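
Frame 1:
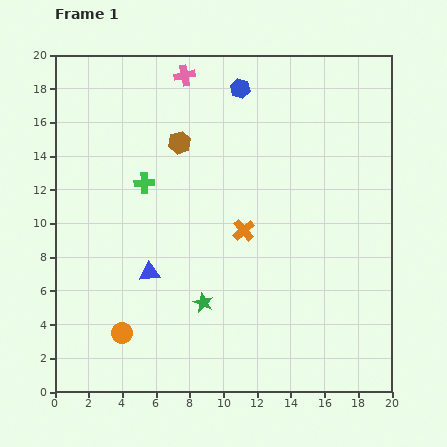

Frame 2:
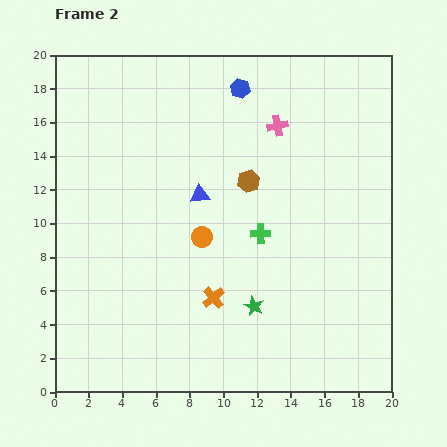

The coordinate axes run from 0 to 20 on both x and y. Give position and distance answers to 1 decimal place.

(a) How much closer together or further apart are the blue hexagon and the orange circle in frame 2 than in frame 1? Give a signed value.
-7.0

Distance in frame 1: 16.1. Distance in frame 2: 9.1.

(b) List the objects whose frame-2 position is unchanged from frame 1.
the blue hexagon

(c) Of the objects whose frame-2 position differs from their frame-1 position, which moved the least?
the green star

(moved 3.0)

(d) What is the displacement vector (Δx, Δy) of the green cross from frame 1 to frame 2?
(6.9, -3.0)

The green cross was at (5.3, 12.4) in frame 1 and (12.2, 9.4) in frame 2.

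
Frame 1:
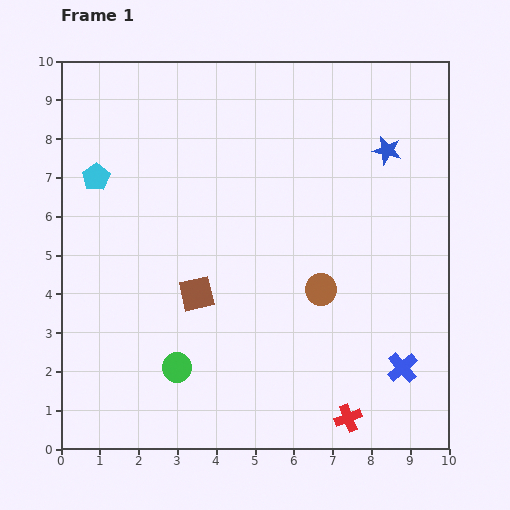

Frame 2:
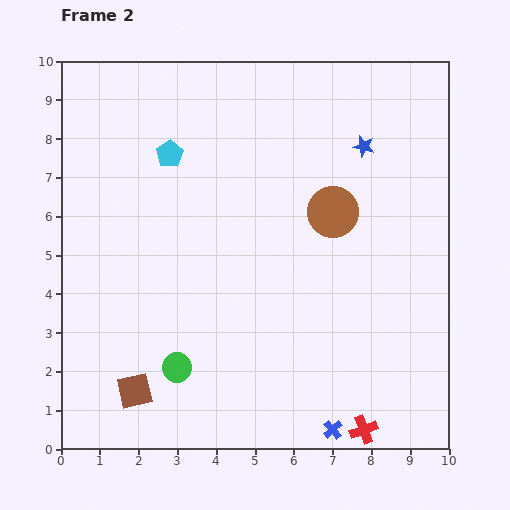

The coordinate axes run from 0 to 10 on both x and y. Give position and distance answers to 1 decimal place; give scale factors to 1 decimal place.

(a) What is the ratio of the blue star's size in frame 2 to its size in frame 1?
0.8×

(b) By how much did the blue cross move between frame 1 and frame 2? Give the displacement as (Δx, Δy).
(-1.8, -1.6)

The blue cross was at (8.8, 2.1) in frame 1 and (7.0, 0.5) in frame 2.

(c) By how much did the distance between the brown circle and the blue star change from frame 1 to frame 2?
-2.1

Distance in frame 1: 4.0. Distance in frame 2: 1.9.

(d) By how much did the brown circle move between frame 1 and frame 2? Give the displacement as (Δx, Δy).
(0.3, 2.0)

The brown circle was at (6.7, 4.1) in frame 1 and (7.0, 6.1) in frame 2.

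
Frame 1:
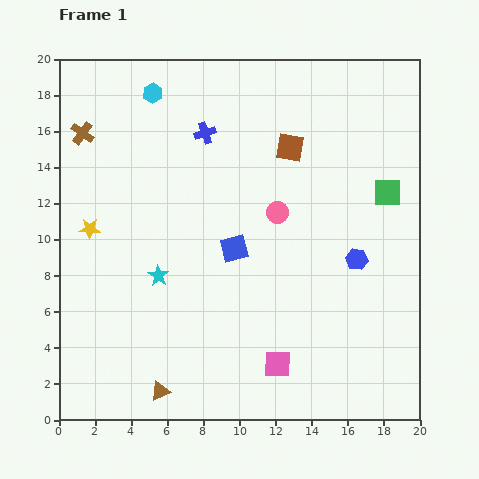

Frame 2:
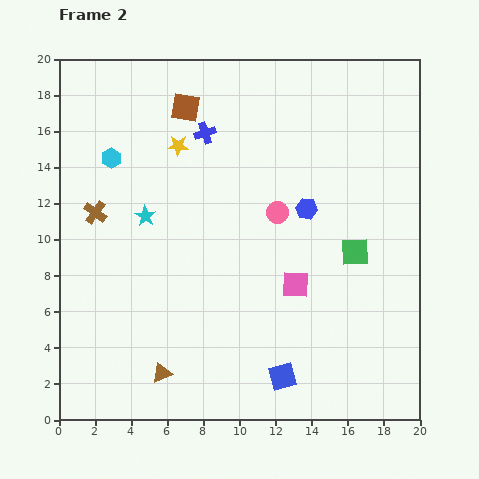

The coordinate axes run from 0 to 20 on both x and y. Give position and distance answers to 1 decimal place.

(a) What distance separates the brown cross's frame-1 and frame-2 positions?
4.5

The brown cross moved from (1.3, 15.9) to (2.0, 11.5), a distance of √(0.7² + 4.4²) ≈ 4.5.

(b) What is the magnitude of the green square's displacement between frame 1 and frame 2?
3.8

The green square moved from (18.2, 12.6) to (16.4, 9.3), a distance of √(1.8² + 3.3²) ≈ 3.8.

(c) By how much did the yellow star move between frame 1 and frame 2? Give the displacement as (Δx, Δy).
(4.9, 4.6)

The yellow star was at (1.7, 10.6) in frame 1 and (6.6, 15.2) in frame 2.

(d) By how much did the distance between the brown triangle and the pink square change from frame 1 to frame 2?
+2.2

Distance in frame 1: 6.7. Distance in frame 2: 8.9.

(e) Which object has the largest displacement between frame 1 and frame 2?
the blue square

(moved 7.6; next 6.7)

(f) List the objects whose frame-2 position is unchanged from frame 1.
the blue cross, the pink circle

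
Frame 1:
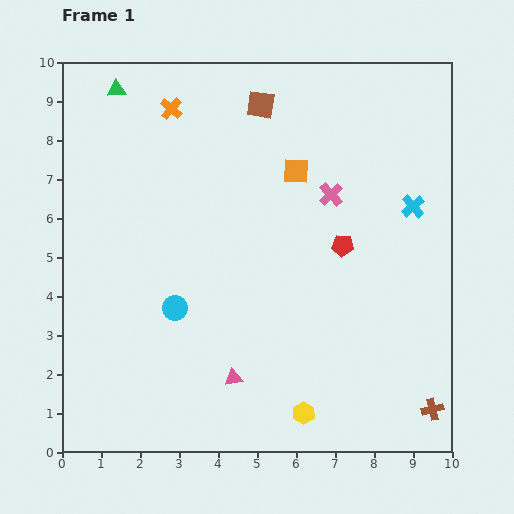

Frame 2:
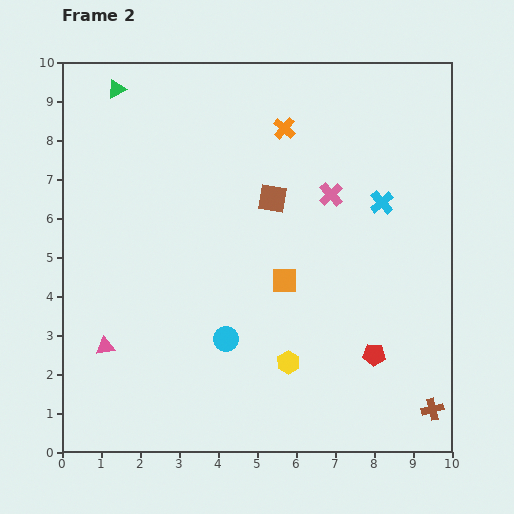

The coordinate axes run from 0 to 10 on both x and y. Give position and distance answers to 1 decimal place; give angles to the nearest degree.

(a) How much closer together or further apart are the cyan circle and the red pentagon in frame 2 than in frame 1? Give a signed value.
-0.8

Distance in frame 1: 4.6. Distance in frame 2: 3.8.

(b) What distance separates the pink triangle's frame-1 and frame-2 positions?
3.4

The pink triangle moved from (4.4, 1.9) to (1.1, 2.7), a distance of √(3.3² + 0.8²) ≈ 3.4.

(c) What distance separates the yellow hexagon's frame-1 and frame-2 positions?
1.4

The yellow hexagon moved from (6.2, 1.0) to (5.8, 2.3), a distance of √(0.4² + 1.3²) ≈ 1.4.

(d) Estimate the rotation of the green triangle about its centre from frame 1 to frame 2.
22° counter-clockwise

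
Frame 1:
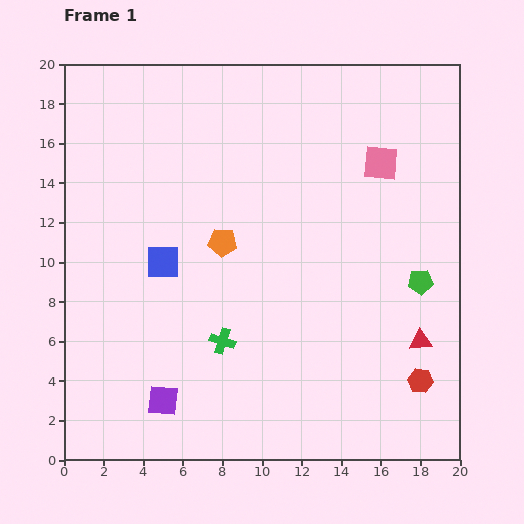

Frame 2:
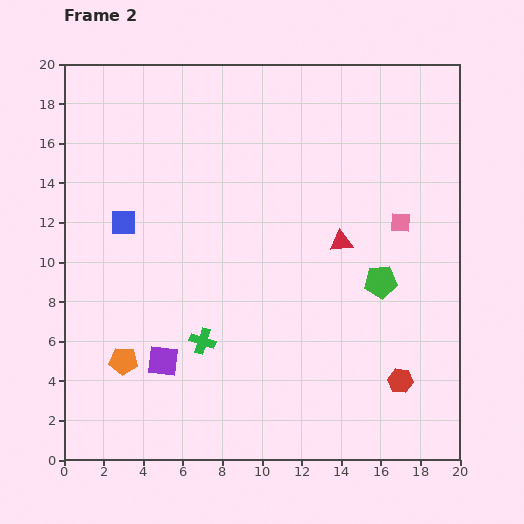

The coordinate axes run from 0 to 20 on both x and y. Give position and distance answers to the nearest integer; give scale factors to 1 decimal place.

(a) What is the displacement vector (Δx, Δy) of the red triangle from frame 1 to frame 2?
(-4, 5)

The red triangle was at (18, 6) in frame 1 and (14, 11) in frame 2.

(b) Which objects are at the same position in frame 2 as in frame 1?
none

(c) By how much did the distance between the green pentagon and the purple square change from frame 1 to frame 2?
-2

Distance in frame 1: 14. Distance in frame 2: 12.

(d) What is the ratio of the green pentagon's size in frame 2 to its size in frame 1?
1.3×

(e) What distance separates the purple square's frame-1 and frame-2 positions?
2

The purple square moved from (5, 3) to (5, 5), a distance of √(0² + 2²) ≈ 2.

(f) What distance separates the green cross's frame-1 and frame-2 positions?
1

The green cross moved from (8, 6) to (7, 6), a distance of √(1² + 0²) ≈ 1.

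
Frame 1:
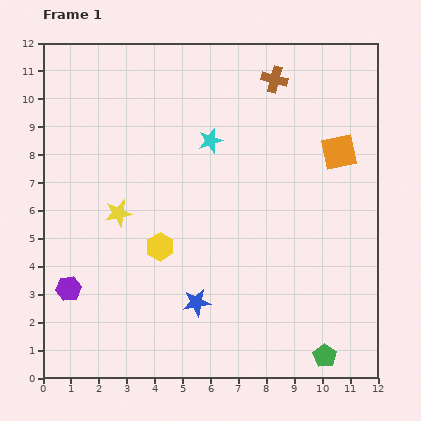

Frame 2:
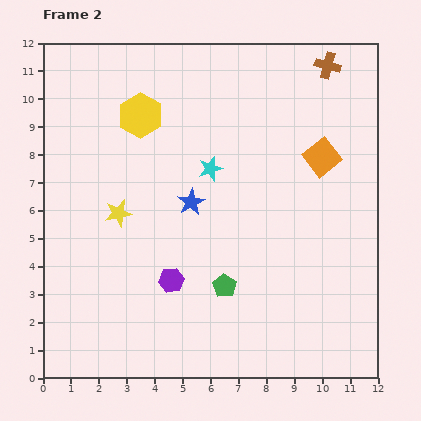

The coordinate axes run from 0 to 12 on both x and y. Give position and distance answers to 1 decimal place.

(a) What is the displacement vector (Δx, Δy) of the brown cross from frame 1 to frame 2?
(1.9, 0.5)

The brown cross was at (8.3, 10.7) in frame 1 and (10.2, 11.2) in frame 2.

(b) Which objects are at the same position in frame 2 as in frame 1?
the yellow star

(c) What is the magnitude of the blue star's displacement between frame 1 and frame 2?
3.6

The blue star moved from (5.5, 2.7) to (5.3, 6.3), a distance of √(0.2² + 3.6²) ≈ 3.6.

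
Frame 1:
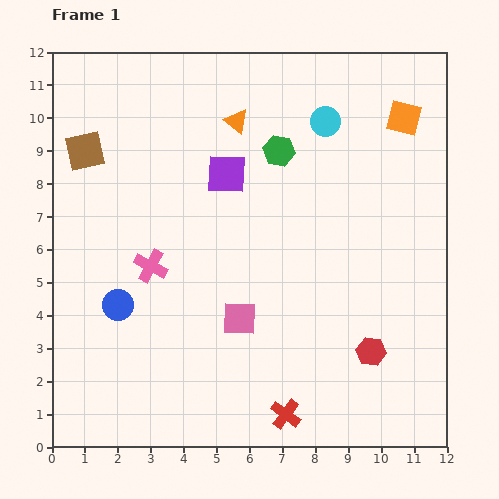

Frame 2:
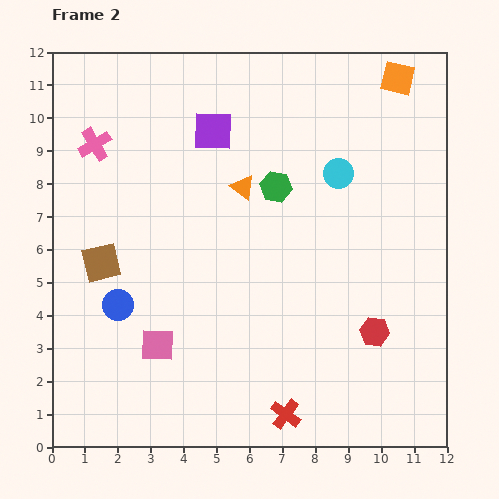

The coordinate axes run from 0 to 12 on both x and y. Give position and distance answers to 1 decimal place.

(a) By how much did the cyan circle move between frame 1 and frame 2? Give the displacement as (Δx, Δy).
(0.4, -1.6)

The cyan circle was at (8.3, 9.9) in frame 1 and (8.7, 8.3) in frame 2.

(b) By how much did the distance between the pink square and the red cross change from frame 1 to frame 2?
+1.2

Distance in frame 1: 3.2. Distance in frame 2: 4.4.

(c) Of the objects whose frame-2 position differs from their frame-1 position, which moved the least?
the red hexagon

(moved 0.6)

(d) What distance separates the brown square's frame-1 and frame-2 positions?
3.4

The brown square moved from (1.0, 9.0) to (1.5, 5.6), a distance of √(0.5² + 3.4²) ≈ 3.4.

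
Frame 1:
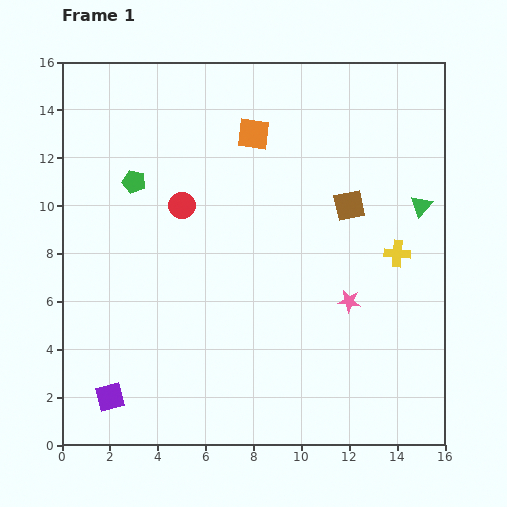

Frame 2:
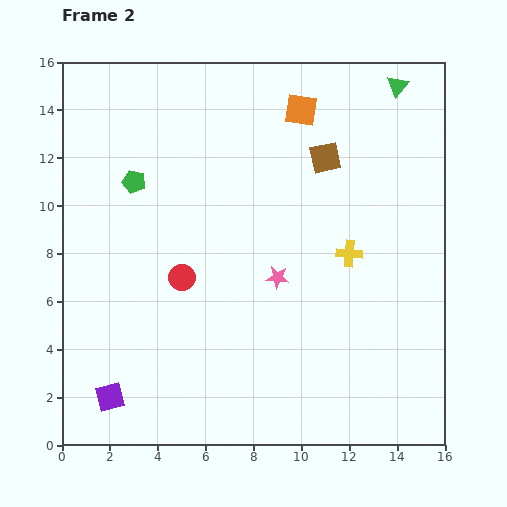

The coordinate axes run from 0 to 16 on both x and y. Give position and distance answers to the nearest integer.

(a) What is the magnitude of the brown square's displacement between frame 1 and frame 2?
2

The brown square moved from (12, 10) to (11, 12), a distance of √(1² + 2²) ≈ 2.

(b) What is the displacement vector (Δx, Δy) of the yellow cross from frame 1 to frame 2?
(-2, 0)

The yellow cross was at (14, 8) in frame 1 and (12, 8) in frame 2.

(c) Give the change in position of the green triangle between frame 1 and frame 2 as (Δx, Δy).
(-1, 5)

The green triangle was at (15, 10) in frame 1 and (14, 15) in frame 2.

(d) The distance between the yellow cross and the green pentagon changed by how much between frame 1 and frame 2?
-2

Distance in frame 1: 11. Distance in frame 2: 9.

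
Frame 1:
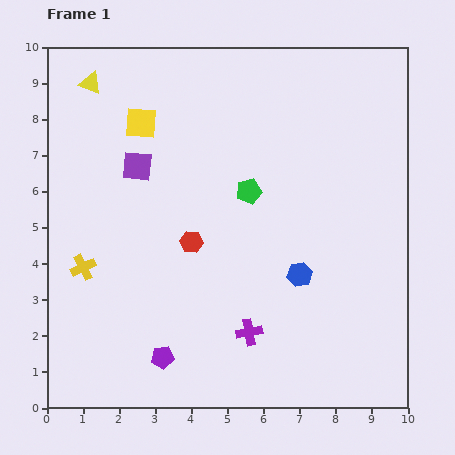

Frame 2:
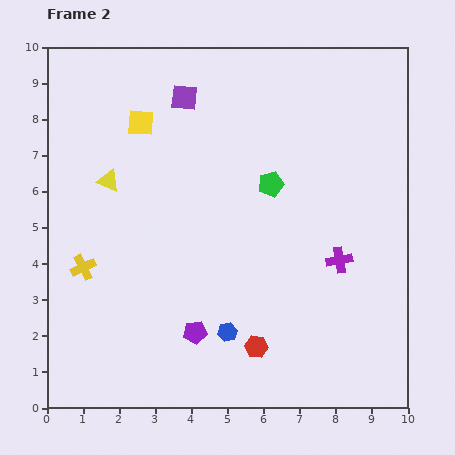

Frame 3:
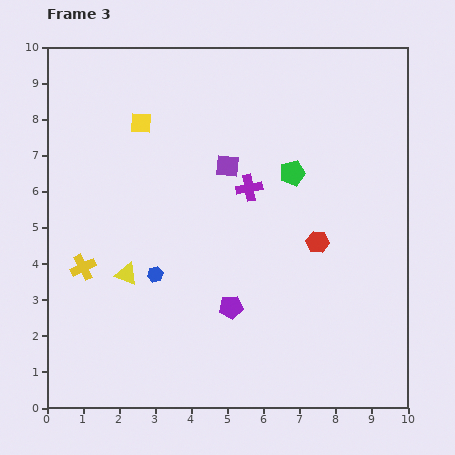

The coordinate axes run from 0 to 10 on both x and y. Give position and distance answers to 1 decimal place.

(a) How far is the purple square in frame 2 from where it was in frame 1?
2.3

The purple square moved from (2.5, 6.7) to (3.8, 8.6), a distance of √(1.3² + 1.9²) ≈ 2.3.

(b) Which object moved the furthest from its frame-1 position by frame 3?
the yellow triangle

(moved 5.4; next 4.0)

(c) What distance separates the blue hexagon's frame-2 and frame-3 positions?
2.6

The blue hexagon moved from (5.0, 2.1) to (3.0, 3.7), a distance of √(2.0² + 1.6²) ≈ 2.6.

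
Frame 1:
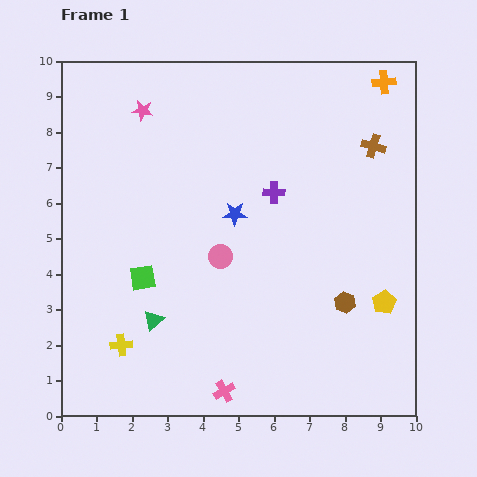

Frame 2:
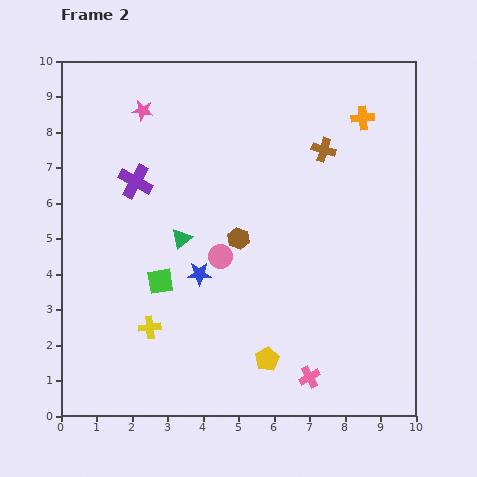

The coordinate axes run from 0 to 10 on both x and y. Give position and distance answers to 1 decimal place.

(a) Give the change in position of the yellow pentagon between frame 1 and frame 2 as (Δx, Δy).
(-3.3, -1.6)

The yellow pentagon was at (9.1, 3.2) in frame 1 and (5.8, 1.6) in frame 2.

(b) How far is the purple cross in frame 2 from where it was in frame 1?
3.9

The purple cross moved from (6.0, 6.3) to (2.1, 6.6), a distance of √(3.9² + 0.3²) ≈ 3.9.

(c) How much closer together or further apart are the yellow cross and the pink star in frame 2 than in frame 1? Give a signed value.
-0.5

Distance in frame 1: 6.6. Distance in frame 2: 6.1.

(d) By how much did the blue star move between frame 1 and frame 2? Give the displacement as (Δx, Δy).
(-1.0, -1.7)

The blue star was at (4.9, 5.7) in frame 1 and (3.9, 4.0) in frame 2.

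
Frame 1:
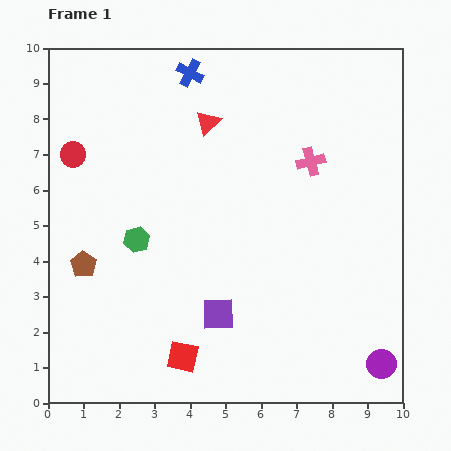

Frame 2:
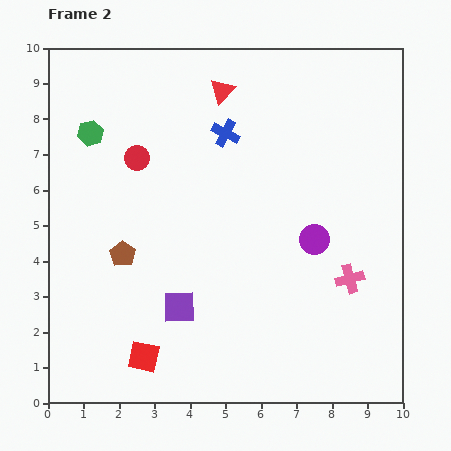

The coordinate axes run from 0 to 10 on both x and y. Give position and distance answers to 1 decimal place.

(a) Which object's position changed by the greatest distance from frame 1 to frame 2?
the purple circle

(moved 4.0; next 3.5)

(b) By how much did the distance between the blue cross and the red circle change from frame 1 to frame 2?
-1.4

Distance in frame 1: 4.0. Distance in frame 2: 2.6.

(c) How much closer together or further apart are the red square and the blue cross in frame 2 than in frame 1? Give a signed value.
-1.3

Distance in frame 1: 8.0. Distance in frame 2: 6.7.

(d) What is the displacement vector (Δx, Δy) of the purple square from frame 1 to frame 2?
(-1.1, 0.2)

The purple square was at (4.8, 2.5) in frame 1 and (3.7, 2.7) in frame 2.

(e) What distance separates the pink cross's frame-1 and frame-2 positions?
3.5

The pink cross moved from (7.4, 6.8) to (8.5, 3.5), a distance of √(1.1² + 3.3²) ≈ 3.5.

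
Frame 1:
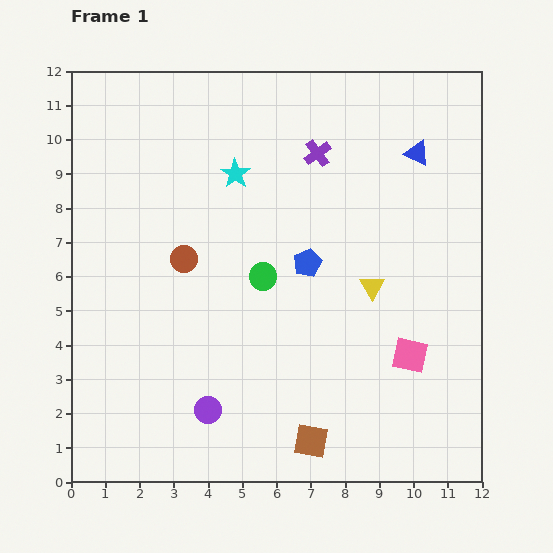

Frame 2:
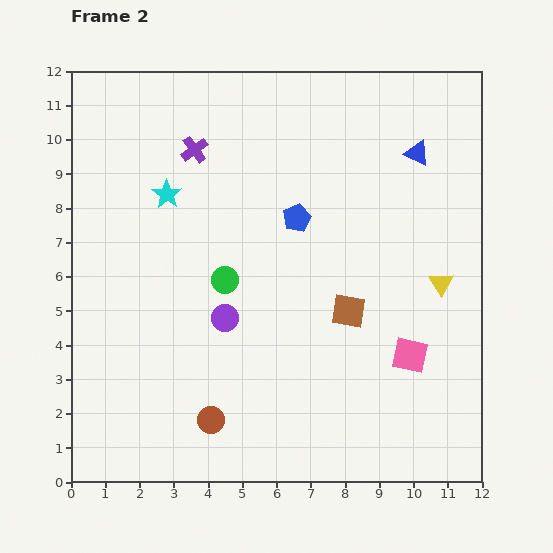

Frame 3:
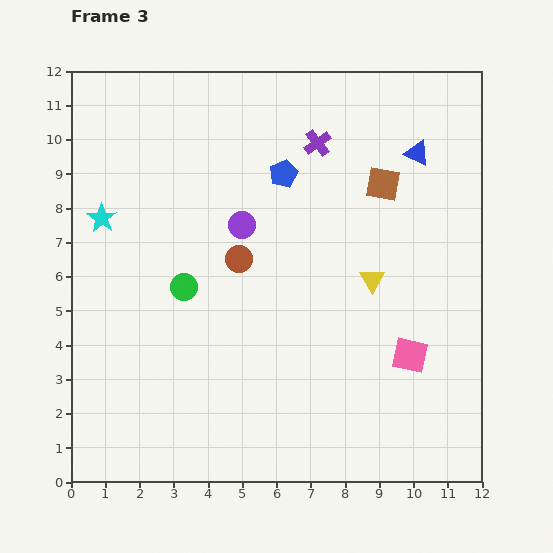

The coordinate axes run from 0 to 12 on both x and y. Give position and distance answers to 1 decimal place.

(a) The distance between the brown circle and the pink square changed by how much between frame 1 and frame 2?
-1.1

Distance in frame 1: 7.2. Distance in frame 2: 6.1.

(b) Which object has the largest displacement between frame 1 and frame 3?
the brown square

(moved 7.8; next 5.5)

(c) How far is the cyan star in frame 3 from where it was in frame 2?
2.0

The cyan star moved from (2.8, 8.4) to (0.9, 7.7), a distance of √(1.9² + 0.7²) ≈ 2.0.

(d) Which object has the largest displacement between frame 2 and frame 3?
the brown circle

(moved 4.8; next 3.8)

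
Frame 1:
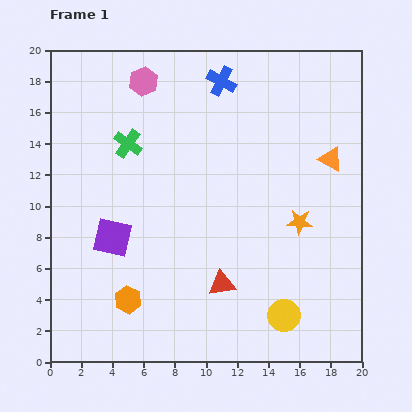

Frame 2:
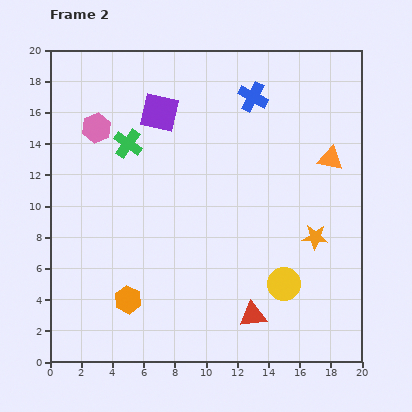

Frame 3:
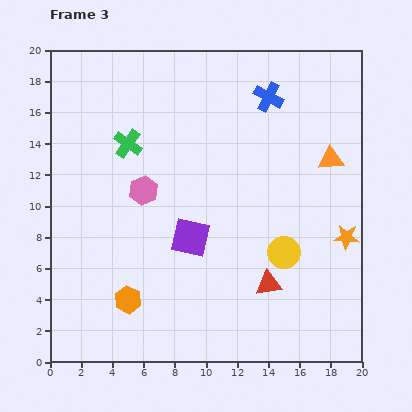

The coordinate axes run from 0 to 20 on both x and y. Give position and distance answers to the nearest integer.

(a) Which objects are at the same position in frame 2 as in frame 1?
the orange hexagon, the green cross, the orange triangle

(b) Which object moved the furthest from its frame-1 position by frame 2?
the purple square

(moved 9; next 4)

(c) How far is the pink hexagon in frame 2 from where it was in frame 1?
4

The pink hexagon moved from (6, 18) to (3, 15), a distance of √(3² + 3²) ≈ 4.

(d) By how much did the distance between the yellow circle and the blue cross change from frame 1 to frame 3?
-6

Distance in frame 1: 16. Distance in frame 3: 10.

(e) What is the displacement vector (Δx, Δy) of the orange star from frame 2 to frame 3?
(2, 0)

The orange star was at (17, 8) in frame 2 and (19, 8) in frame 3.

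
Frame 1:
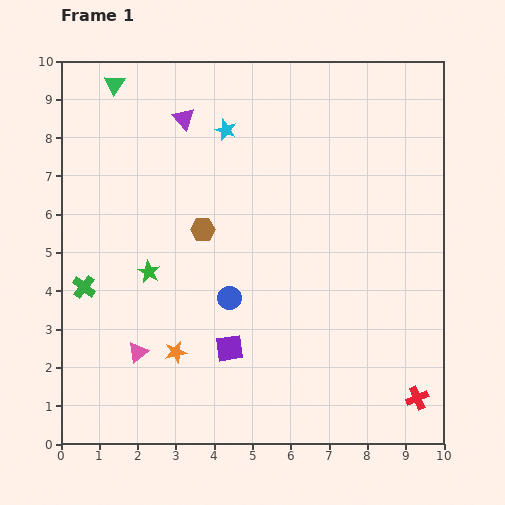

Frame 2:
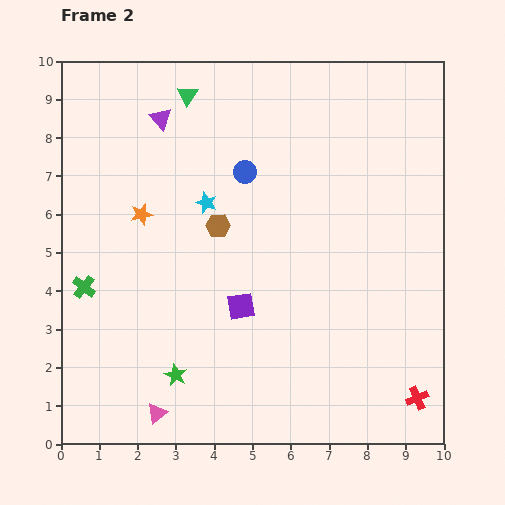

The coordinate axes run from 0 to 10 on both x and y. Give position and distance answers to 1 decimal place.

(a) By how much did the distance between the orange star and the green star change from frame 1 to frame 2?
+2.1

Distance in frame 1: 2.2. Distance in frame 2: 4.3.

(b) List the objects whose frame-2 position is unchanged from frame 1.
the green cross, the red cross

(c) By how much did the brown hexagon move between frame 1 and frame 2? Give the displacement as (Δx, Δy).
(0.4, 0.1)

The brown hexagon was at (3.7, 5.6) in frame 1 and (4.1, 5.7) in frame 2.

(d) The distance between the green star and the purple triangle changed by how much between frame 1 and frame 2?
+2.6

Distance in frame 1: 4.1. Distance in frame 2: 6.7.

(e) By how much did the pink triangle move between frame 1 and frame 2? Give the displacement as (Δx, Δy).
(0.5, -1.6)

The pink triangle was at (2.0, 2.4) in frame 1 and (2.5, 0.8) in frame 2.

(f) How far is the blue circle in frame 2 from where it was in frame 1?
3.3

The blue circle moved from (4.4, 3.8) to (4.8, 7.1), a distance of √(0.4² + 3.3²) ≈ 3.3.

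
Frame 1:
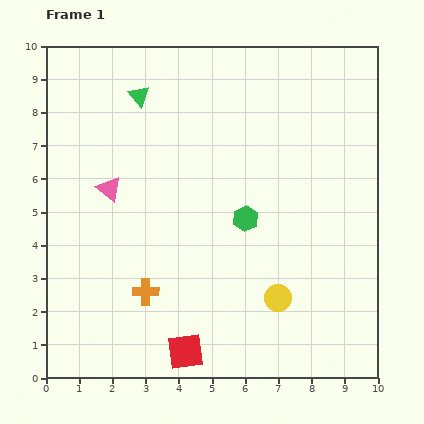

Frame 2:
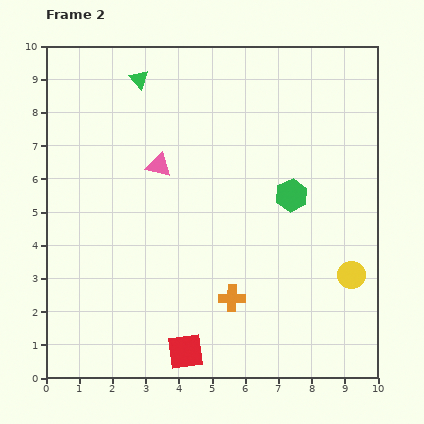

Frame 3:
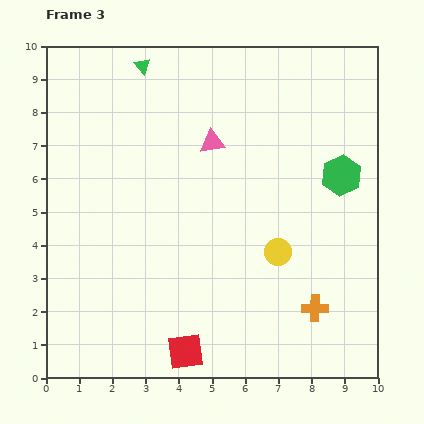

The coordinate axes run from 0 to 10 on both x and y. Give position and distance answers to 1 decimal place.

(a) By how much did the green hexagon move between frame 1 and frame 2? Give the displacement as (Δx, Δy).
(1.4, 0.7)

The green hexagon was at (6.0, 4.8) in frame 1 and (7.4, 5.5) in frame 2.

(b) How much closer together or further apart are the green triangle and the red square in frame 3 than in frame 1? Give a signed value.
+0.9

Distance in frame 1: 7.8. Distance in frame 3: 8.7.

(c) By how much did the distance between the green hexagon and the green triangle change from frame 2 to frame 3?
+1.0

Distance in frame 2: 5.8. Distance in frame 3: 6.8.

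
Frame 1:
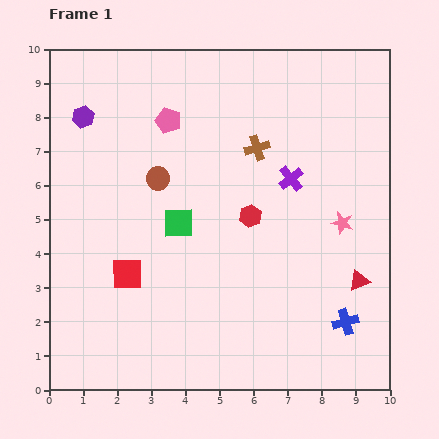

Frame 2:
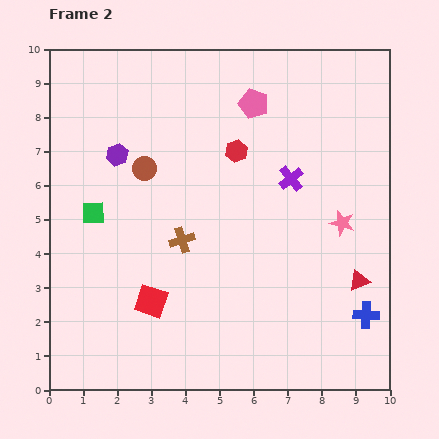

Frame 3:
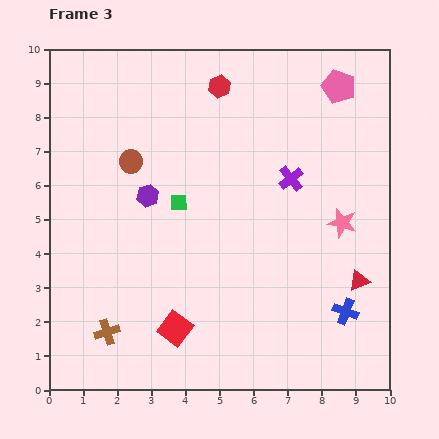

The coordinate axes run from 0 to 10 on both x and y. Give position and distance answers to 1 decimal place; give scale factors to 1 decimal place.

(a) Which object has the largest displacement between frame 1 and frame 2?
the brown cross

(moved 3.5; next 2.5)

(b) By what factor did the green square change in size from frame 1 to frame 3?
0.6×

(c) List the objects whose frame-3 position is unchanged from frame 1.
the pink star, the red triangle, the purple cross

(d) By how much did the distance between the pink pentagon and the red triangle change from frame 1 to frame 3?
-1.6

Distance in frame 1: 7.3. Distance in frame 3: 5.7.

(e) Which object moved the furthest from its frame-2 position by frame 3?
the brown cross

(moved 3.5; next 2.5)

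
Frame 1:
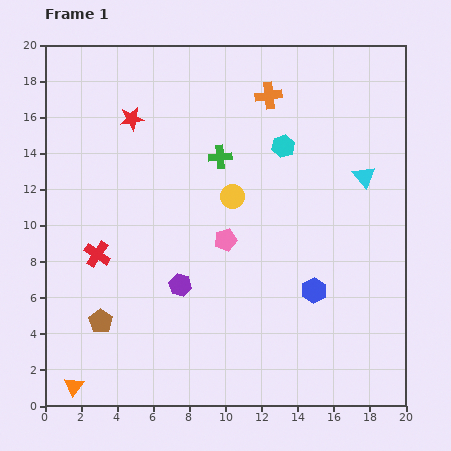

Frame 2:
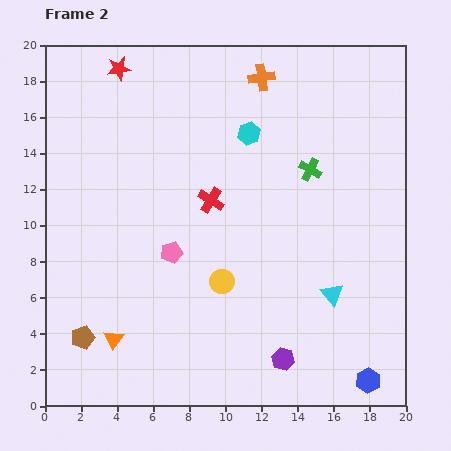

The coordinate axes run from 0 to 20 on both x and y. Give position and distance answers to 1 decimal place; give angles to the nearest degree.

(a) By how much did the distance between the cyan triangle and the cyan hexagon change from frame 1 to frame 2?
+5.2

Distance in frame 1: 4.8. Distance in frame 2: 10.0.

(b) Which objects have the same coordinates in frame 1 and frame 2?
none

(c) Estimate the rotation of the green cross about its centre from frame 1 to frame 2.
35° clockwise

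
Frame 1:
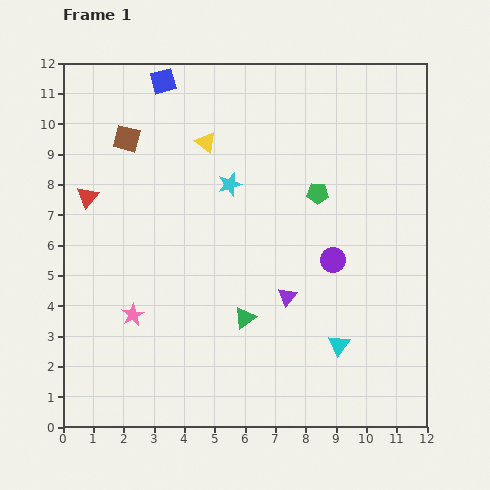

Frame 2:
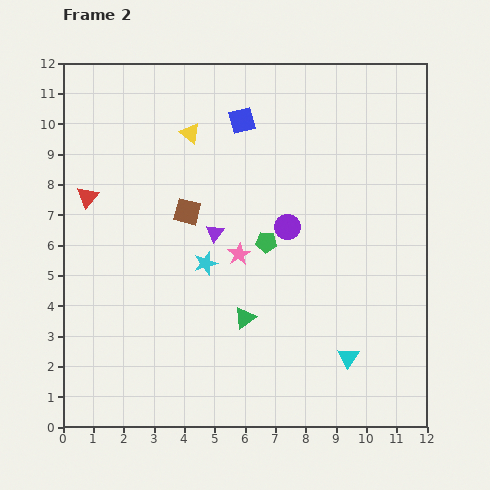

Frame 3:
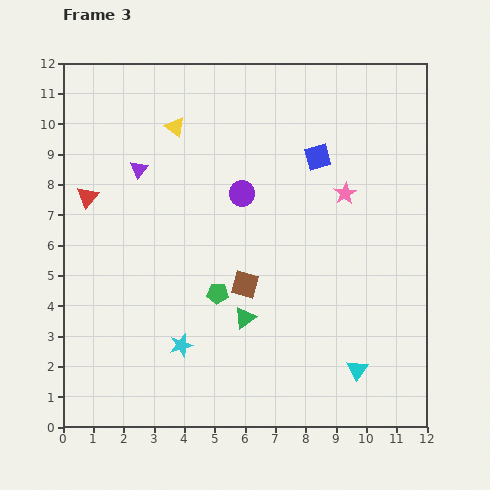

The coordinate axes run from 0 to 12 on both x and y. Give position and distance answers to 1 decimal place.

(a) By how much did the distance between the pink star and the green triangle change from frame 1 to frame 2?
-1.6

Distance in frame 1: 3.7. Distance in frame 2: 2.1.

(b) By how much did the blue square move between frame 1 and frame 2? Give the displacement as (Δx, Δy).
(2.6, -1.3)

The blue square was at (3.3, 11.4) in frame 1 and (5.9, 10.1) in frame 2.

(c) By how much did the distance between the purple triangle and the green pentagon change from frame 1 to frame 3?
+1.4

Distance in frame 1: 3.5. Distance in frame 3: 4.9.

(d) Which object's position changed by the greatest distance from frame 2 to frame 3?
the pink star

(moved 4.0; next 3.3)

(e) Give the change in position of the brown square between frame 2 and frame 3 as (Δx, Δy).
(1.9, -2.4)

The brown square was at (4.1, 7.1) in frame 2 and (6.0, 4.7) in frame 3.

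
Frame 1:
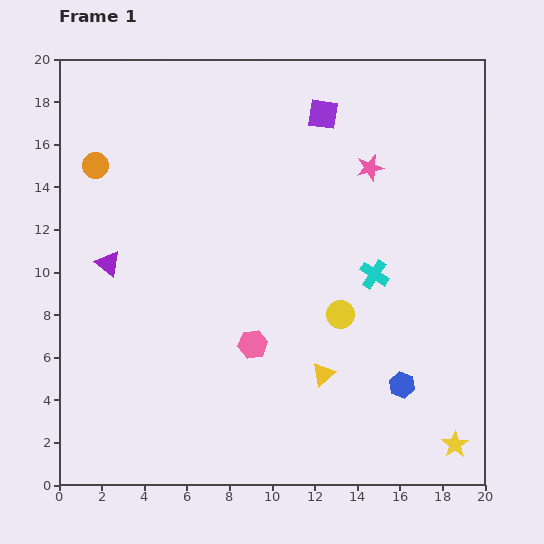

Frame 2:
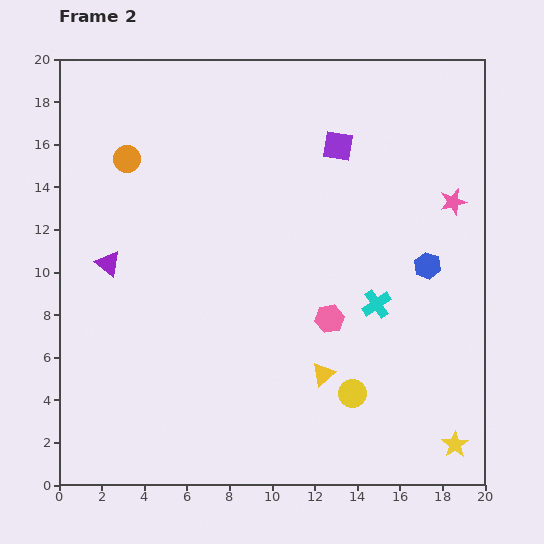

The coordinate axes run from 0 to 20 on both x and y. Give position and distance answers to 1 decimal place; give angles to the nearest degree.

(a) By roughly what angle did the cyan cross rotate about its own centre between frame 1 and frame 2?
22° clockwise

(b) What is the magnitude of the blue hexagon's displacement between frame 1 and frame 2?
5.7

The blue hexagon moved from (16.1, 4.7) to (17.3, 10.3), a distance of √(1.2² + 5.6²) ≈ 5.7.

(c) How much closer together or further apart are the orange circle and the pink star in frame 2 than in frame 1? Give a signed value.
+2.5

Distance in frame 1: 12.9. Distance in frame 2: 15.4.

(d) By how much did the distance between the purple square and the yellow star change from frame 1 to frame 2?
-1.7

Distance in frame 1: 16.7. Distance in frame 2: 15.0.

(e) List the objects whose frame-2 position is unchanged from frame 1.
the yellow star, the purple triangle, the yellow triangle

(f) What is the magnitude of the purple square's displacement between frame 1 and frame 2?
1.7

The purple square moved from (12.4, 17.4) to (13.1, 15.9), a distance of √(0.7² + 1.5²) ≈ 1.7.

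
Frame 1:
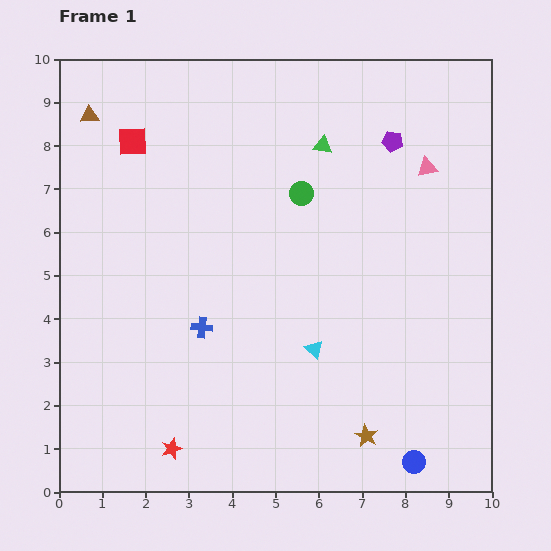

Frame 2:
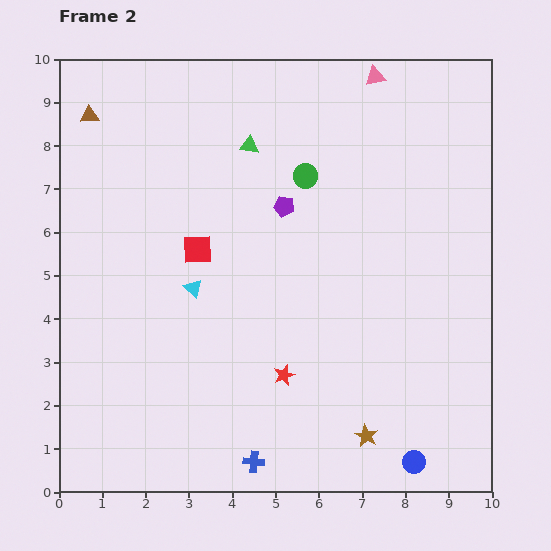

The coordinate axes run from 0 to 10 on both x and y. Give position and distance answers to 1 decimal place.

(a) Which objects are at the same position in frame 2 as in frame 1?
the brown star, the blue circle, the brown triangle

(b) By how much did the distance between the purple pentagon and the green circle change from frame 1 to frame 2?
-1.5

Distance in frame 1: 2.4. Distance in frame 2: 0.9.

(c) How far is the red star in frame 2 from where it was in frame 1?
3.1

The red star moved from (2.6, 1.0) to (5.2, 2.7), a distance of √(2.6² + 1.7²) ≈ 3.1.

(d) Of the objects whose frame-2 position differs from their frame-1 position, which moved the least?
the green circle

(moved 0.4)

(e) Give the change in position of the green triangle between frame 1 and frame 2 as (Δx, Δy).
(-1.7, 0.0)

The green triangle was at (6.1, 8.0) in frame 1 and (4.4, 8.0) in frame 2.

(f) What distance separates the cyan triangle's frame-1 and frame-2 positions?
3.1

The cyan triangle moved from (5.9, 3.3) to (3.1, 4.7), a distance of √(2.8² + 1.4²) ≈ 3.1.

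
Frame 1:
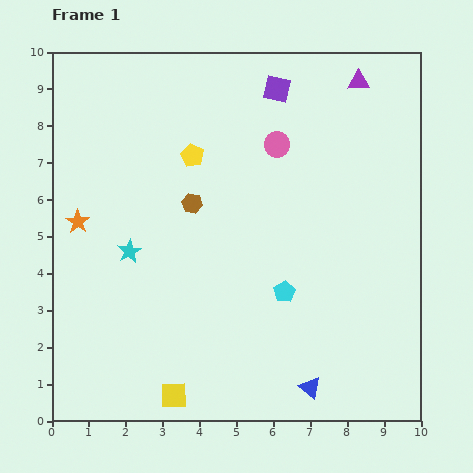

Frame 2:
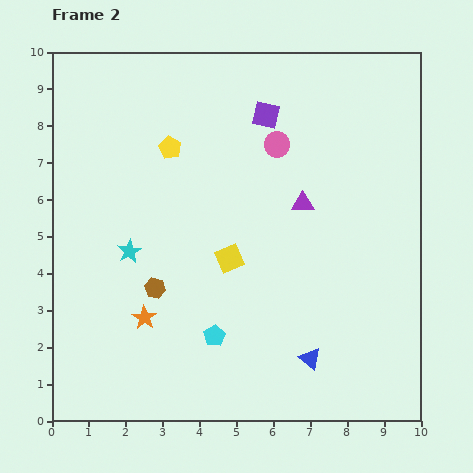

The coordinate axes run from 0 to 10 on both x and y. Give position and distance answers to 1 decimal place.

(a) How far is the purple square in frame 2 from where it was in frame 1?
0.8

The purple square moved from (6.1, 9.0) to (5.8, 8.3), a distance of √(0.3² + 0.7²) ≈ 0.8.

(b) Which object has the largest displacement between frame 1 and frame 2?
the yellow square

(moved 4.0; next 3.6)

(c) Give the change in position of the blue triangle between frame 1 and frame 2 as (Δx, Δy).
(0.0, 0.8)

The blue triangle was at (7.0, 0.9) in frame 1 and (7.0, 1.7) in frame 2.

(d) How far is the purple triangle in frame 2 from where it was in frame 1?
3.6

The purple triangle moved from (8.3, 9.2) to (6.8, 5.9), a distance of √(1.5² + 3.3²) ≈ 3.6.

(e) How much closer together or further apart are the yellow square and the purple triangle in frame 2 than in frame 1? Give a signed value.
-7.4

Distance in frame 1: 9.9. Distance in frame 2: 2.5.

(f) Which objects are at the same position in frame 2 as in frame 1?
the cyan star, the pink circle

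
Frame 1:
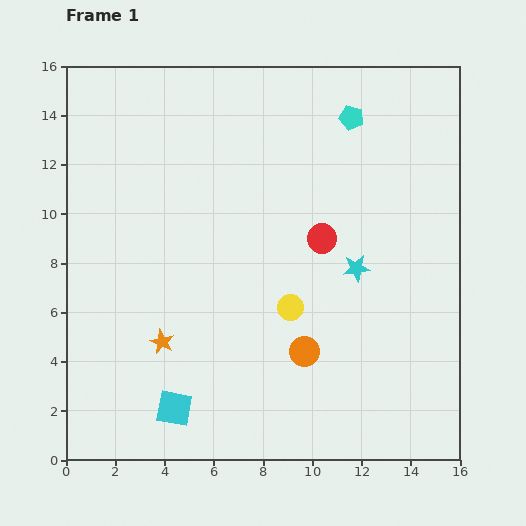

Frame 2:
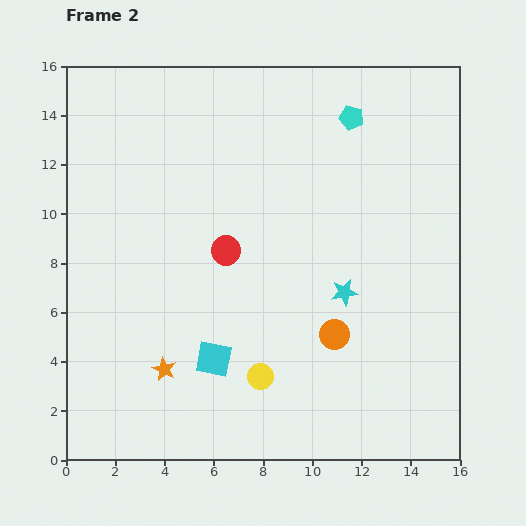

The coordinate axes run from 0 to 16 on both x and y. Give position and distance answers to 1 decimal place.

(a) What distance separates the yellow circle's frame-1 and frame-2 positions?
3.0

The yellow circle moved from (9.1, 6.2) to (7.9, 3.4), a distance of √(1.2² + 2.8²) ≈ 3.0.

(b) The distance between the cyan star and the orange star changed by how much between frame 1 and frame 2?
-0.6

Distance in frame 1: 8.5. Distance in frame 2: 7.9.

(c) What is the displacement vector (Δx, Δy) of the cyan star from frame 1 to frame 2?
(-0.5, -1.0)

The cyan star was at (11.8, 7.8) in frame 1 and (11.3, 6.8) in frame 2.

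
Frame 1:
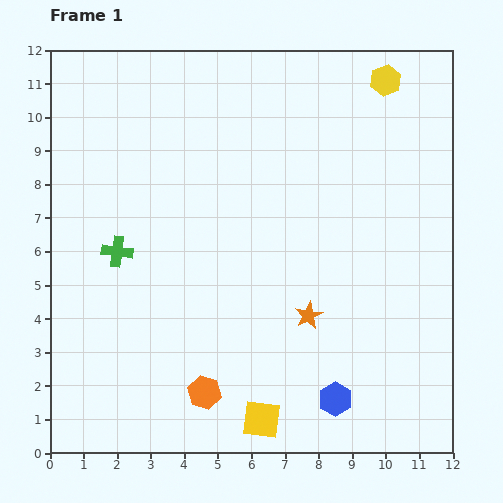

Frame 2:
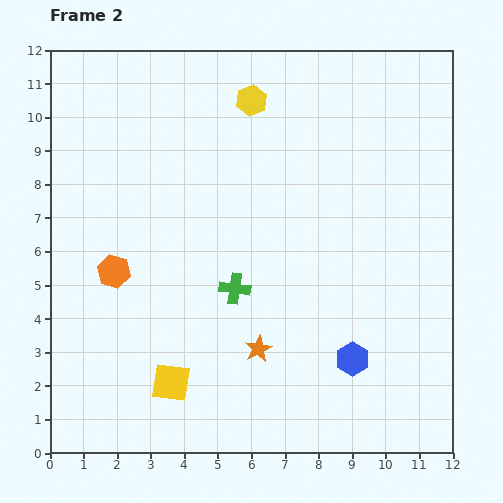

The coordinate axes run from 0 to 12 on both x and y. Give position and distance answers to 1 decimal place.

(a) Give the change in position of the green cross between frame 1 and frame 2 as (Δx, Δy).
(3.5, -1.1)

The green cross was at (2.0, 6.0) in frame 1 and (5.5, 4.9) in frame 2.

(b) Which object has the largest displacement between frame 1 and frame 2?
the orange hexagon

(moved 4.5; next 4.0)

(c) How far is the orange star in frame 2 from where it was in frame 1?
1.8

The orange star moved from (7.7, 4.1) to (6.2, 3.1), a distance of √(1.5² + 1.0²) ≈ 1.8.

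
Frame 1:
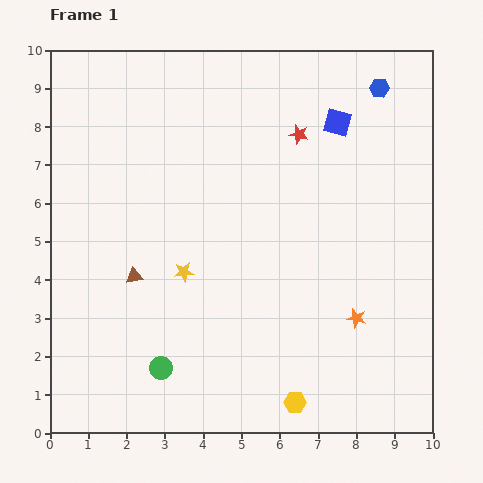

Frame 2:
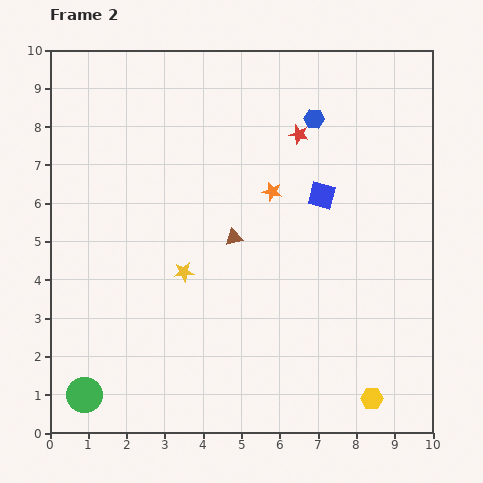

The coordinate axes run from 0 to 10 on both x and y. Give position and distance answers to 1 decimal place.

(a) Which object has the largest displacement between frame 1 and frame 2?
the orange star

(moved 4.0; next 2.8)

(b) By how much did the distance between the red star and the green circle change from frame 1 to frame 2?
+1.7

Distance in frame 1: 7.1. Distance in frame 2: 8.8.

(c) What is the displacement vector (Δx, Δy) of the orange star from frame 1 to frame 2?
(-2.2, 3.3)

The orange star was at (8.0, 3.0) in frame 1 and (5.8, 6.3) in frame 2.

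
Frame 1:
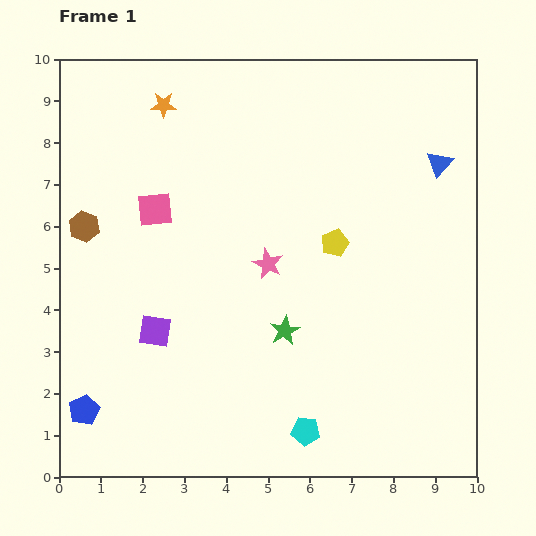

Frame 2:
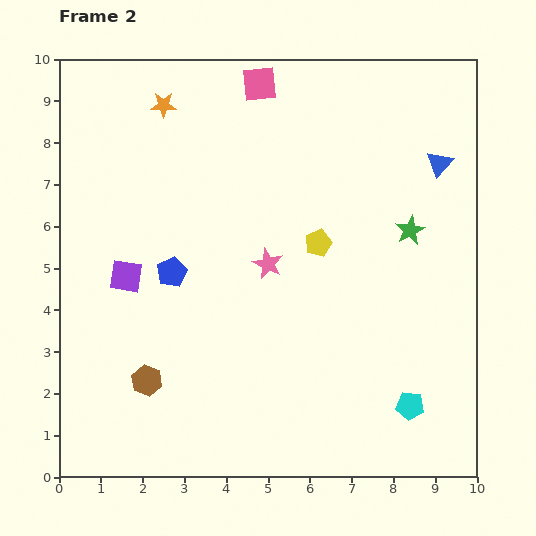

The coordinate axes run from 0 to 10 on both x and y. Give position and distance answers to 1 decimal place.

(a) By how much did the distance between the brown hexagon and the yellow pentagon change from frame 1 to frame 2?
-0.7

Distance in frame 1: 6.0. Distance in frame 2: 5.3.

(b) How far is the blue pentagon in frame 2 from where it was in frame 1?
3.9

The blue pentagon moved from (0.6, 1.6) to (2.7, 4.9), a distance of √(2.1² + 3.3²) ≈ 3.9.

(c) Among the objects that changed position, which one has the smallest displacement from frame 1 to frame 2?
the yellow pentagon

(moved 0.4)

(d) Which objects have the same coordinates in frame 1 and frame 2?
the pink star, the blue triangle, the orange star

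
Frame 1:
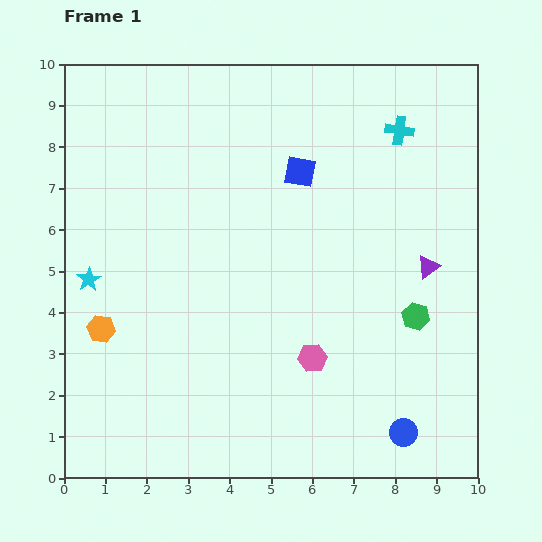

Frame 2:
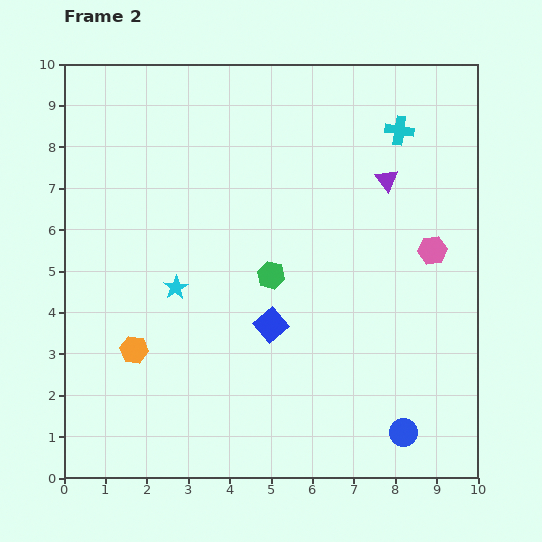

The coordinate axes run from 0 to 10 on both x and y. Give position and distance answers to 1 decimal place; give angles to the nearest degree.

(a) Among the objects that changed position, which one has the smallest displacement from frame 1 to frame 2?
the orange hexagon

(moved 0.9)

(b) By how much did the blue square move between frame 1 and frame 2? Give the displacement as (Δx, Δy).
(-0.7, -3.7)

The blue square was at (5.7, 7.4) in frame 1 and (5.0, 3.7) in frame 2.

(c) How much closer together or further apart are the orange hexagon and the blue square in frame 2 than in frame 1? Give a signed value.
-2.7

Distance in frame 1: 6.1. Distance in frame 2: 3.4.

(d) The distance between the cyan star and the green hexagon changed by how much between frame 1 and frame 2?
-5.7

Distance in frame 1: 8.0. Distance in frame 2: 2.3.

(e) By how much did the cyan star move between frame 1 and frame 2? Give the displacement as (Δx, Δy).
(2.1, -0.2)

The cyan star was at (0.6, 4.8) in frame 1 and (2.7, 4.6) in frame 2.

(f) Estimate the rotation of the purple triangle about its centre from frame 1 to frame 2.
32° counter-clockwise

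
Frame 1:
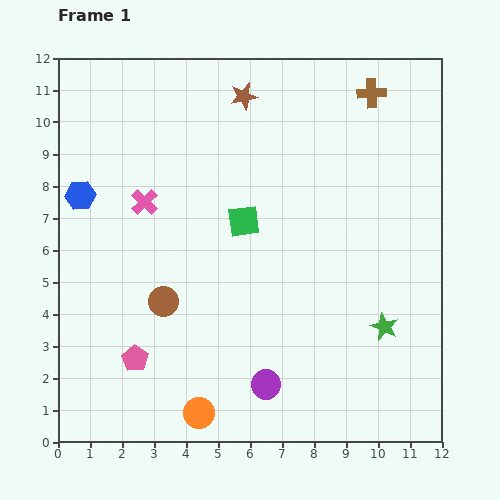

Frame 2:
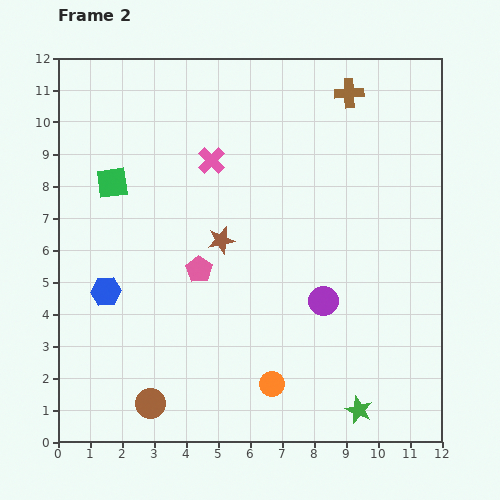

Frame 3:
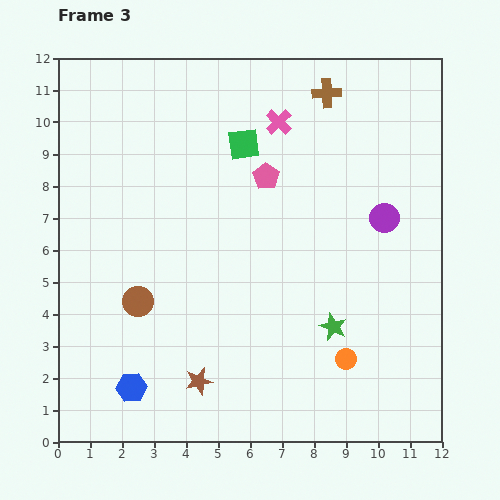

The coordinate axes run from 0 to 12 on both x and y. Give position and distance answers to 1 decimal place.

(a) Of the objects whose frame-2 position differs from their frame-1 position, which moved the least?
the brown cross

(moved 0.7)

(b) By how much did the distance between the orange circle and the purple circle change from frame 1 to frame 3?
+2.3

Distance in frame 1: 2.3. Distance in frame 3: 4.6.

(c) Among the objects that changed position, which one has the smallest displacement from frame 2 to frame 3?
the brown cross

(moved 0.7)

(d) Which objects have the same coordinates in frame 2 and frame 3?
none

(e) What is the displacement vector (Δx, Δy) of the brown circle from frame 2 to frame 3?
(-0.4, 3.2)

The brown circle was at (2.9, 1.2) in frame 2 and (2.5, 4.4) in frame 3.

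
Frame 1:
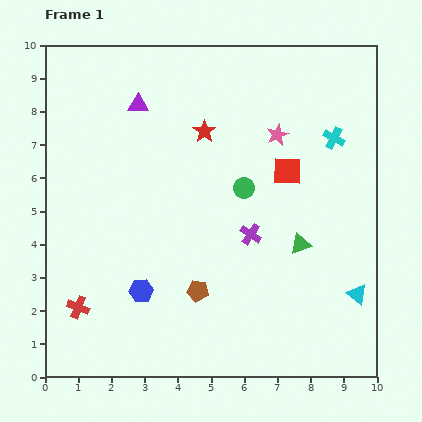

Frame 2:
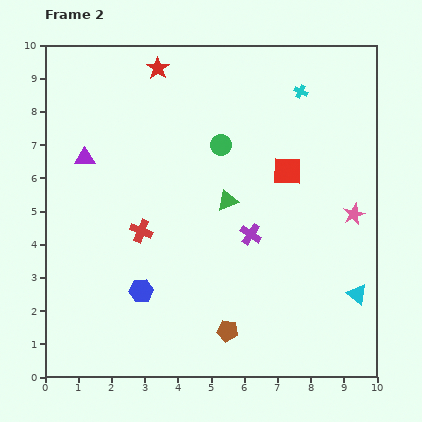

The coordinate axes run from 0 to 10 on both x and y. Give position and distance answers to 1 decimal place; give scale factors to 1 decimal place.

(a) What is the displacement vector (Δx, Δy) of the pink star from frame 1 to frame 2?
(2.3, -2.4)

The pink star was at (7.0, 7.3) in frame 1 and (9.3, 4.9) in frame 2.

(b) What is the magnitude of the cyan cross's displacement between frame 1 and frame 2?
1.7

The cyan cross moved from (8.7, 7.2) to (7.7, 8.6), a distance of √(1.0² + 1.4²) ≈ 1.7.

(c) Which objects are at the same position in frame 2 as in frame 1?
the purple cross, the cyan triangle, the red square, the blue hexagon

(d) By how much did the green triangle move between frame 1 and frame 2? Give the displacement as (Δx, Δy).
(-2.2, 1.3)

The green triangle was at (7.7, 4.0) in frame 1 and (5.5, 5.3) in frame 2.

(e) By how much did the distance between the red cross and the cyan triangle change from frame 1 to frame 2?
-1.6

Distance in frame 1: 8.4. Distance in frame 2: 6.8.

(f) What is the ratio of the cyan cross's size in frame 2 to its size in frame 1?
0.6×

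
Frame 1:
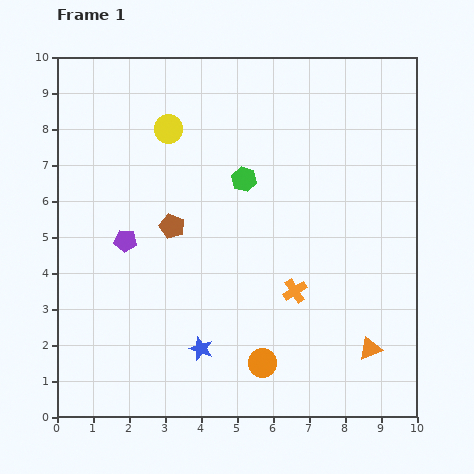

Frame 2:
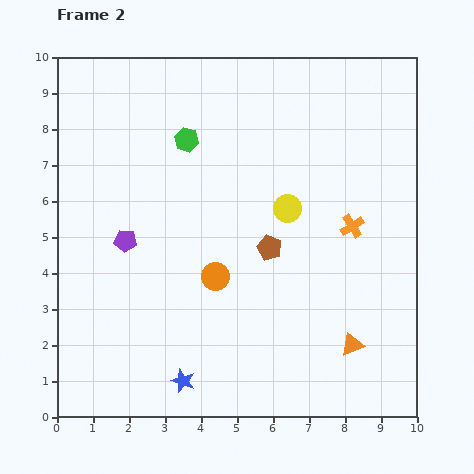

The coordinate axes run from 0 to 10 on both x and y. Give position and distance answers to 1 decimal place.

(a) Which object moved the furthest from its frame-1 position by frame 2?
the yellow circle

(moved 4.0; next 2.8)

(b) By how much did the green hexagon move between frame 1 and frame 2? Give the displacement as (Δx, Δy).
(-1.6, 1.1)

The green hexagon was at (5.2, 6.6) in frame 1 and (3.6, 7.7) in frame 2.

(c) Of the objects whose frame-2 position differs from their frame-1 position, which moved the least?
the orange triangle

(moved 0.5)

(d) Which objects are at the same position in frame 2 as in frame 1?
the purple pentagon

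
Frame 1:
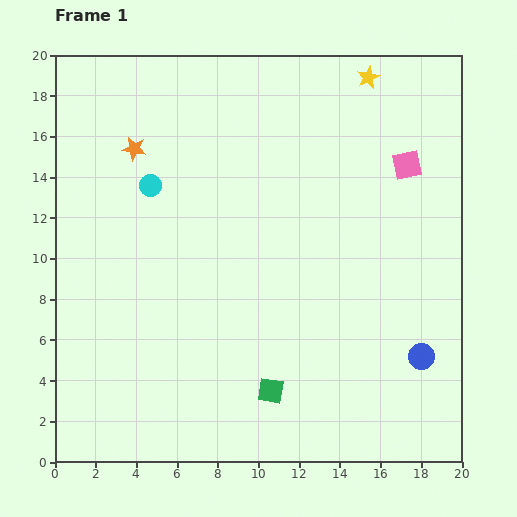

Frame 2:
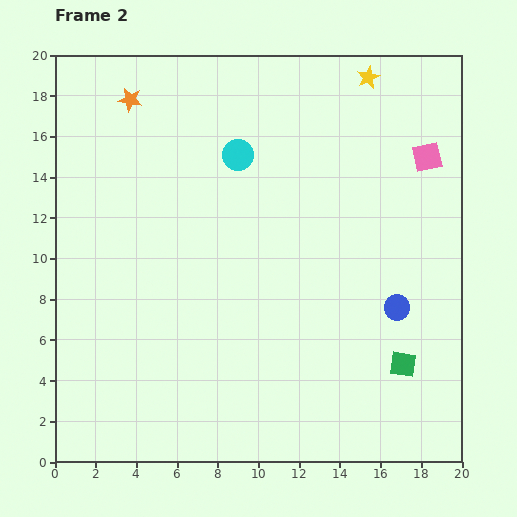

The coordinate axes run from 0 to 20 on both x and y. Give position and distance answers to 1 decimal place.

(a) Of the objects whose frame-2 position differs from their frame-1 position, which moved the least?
the pink square

(moved 1.1)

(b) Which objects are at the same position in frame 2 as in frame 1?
the yellow star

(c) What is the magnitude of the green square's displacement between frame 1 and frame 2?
6.6

The green square moved from (10.6, 3.5) to (17.1, 4.8), a distance of √(6.5² + 1.3²) ≈ 6.6.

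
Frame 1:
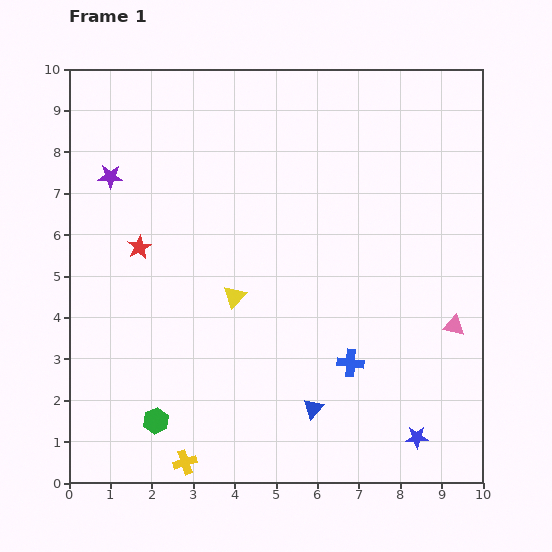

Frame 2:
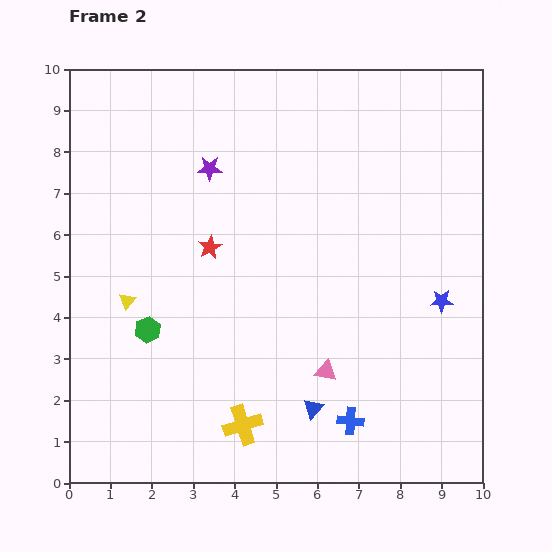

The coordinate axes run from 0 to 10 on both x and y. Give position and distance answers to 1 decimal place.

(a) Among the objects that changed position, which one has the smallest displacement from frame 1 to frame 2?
the blue cross

(moved 1.4)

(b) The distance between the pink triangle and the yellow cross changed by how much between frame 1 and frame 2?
-4.9

Distance in frame 1: 7.3. Distance in frame 2: 2.4.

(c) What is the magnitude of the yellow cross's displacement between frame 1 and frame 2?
1.7

The yellow cross moved from (2.8, 0.5) to (4.2, 1.4), a distance of √(1.4² + 0.9²) ≈ 1.7.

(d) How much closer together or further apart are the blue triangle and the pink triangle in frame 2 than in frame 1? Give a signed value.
-3.0

Distance in frame 1: 3.9. Distance in frame 2: 0.9.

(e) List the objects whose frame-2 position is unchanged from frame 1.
the blue triangle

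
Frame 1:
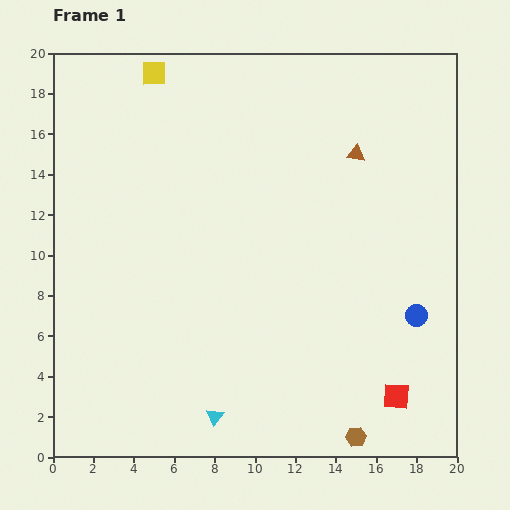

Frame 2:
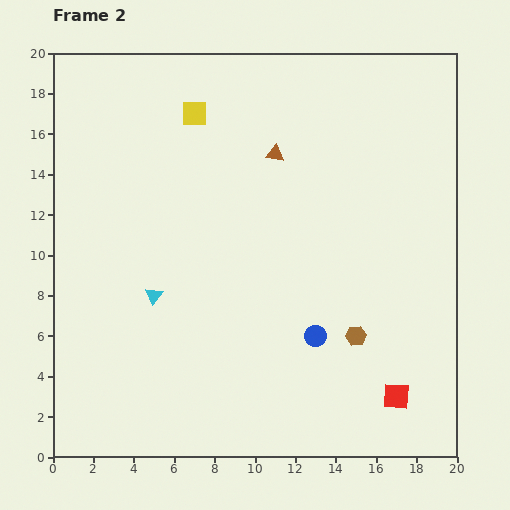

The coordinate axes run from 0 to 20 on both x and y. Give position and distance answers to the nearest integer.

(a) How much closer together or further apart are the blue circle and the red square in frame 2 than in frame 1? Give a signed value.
+1

Distance in frame 1: 4. Distance in frame 2: 5.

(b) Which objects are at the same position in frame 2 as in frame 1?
the red square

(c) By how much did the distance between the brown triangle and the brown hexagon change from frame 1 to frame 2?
-4

Distance in frame 1: 14. Distance in frame 2: 10.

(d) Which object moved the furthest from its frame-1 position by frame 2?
the cyan triangle

(moved 7; next 5)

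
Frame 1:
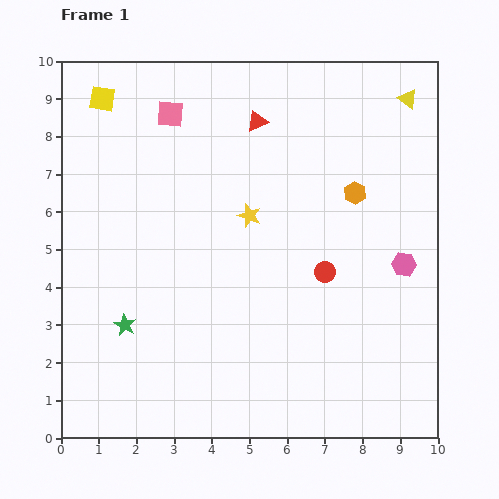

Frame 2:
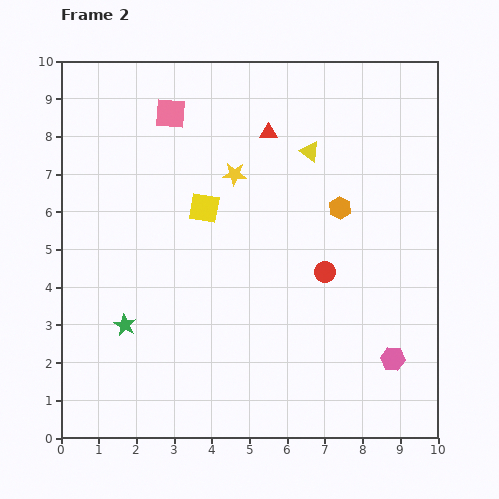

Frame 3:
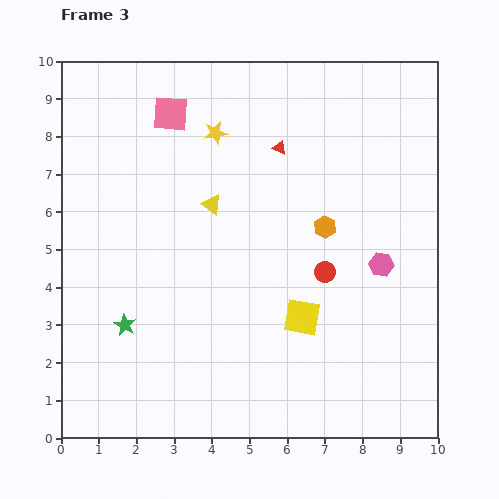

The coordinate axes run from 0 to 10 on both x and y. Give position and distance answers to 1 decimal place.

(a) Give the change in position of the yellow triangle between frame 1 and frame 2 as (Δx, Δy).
(-2.6, -1.4)

The yellow triangle was at (9.2, 9.0) in frame 1 and (6.6, 7.6) in frame 2.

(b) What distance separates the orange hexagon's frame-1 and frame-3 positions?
1.2

The orange hexagon moved from (7.8, 6.5) to (7.0, 5.6), a distance of √(0.8² + 0.9²) ≈ 1.2.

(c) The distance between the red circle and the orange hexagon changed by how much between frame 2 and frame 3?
-0.5

Distance in frame 2: 1.7. Distance in frame 3: 1.2.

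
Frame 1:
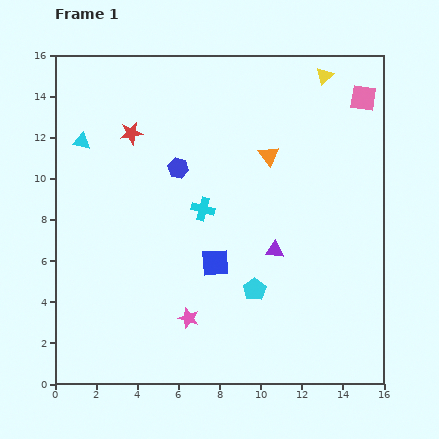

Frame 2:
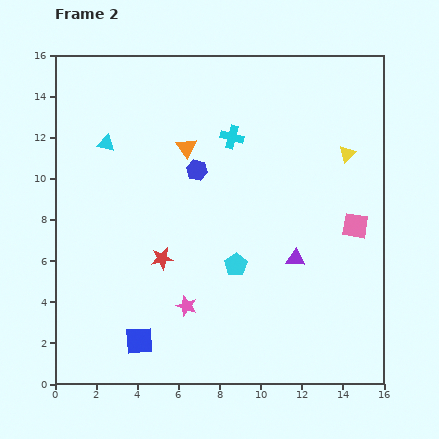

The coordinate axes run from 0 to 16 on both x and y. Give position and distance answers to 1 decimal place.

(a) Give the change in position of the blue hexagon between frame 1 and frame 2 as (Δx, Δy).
(0.9, -0.1)

The blue hexagon was at (6.0, 10.5) in frame 1 and (6.9, 10.4) in frame 2.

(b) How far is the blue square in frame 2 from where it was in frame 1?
5.3

The blue square moved from (7.8, 5.9) to (4.1, 2.1), a distance of √(3.7² + 3.8²) ≈ 5.3.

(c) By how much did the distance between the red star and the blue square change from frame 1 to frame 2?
-3.4

Distance in frame 1: 7.5. Distance in frame 2: 4.1.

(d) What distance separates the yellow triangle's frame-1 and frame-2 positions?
4.0

The yellow triangle moved from (13.1, 15.0) to (14.2, 11.2), a distance of √(1.1² + 3.8²) ≈ 4.0.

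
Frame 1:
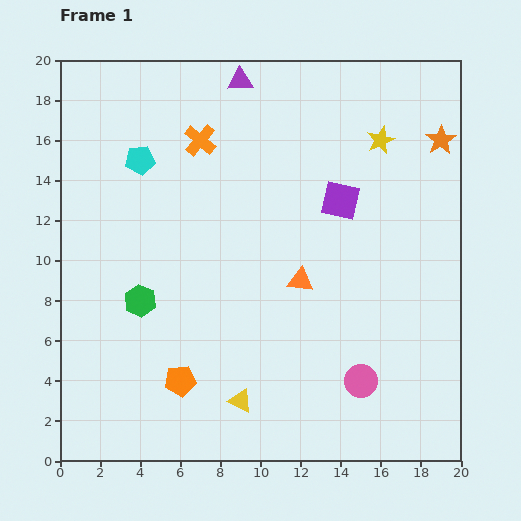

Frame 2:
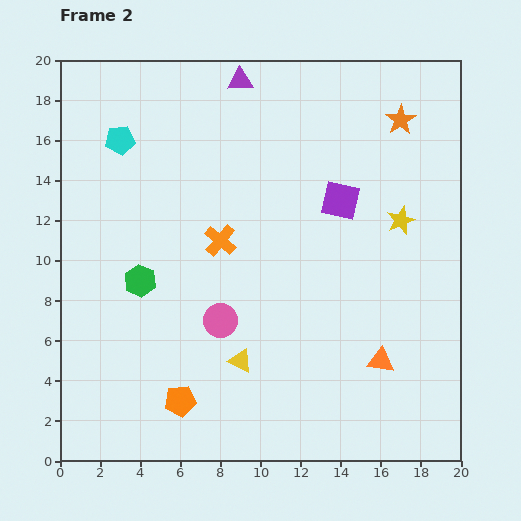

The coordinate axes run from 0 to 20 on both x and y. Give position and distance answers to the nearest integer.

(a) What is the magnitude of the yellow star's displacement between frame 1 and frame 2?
4

The yellow star moved from (16, 16) to (17, 12), a distance of √(1² + 4²) ≈ 4.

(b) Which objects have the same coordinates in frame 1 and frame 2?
the purple triangle, the purple square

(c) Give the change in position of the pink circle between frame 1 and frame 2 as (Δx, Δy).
(-7, 3)

The pink circle was at (15, 4) in frame 1 and (8, 7) in frame 2.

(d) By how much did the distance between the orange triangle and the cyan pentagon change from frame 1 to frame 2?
+7

Distance in frame 1: 10. Distance in frame 2: 17.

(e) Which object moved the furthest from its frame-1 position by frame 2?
the pink circle

(moved 8; next 6)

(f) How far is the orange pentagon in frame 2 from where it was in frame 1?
1

The orange pentagon moved from (6, 4) to (6, 3), a distance of √(0² + 1²) ≈ 1.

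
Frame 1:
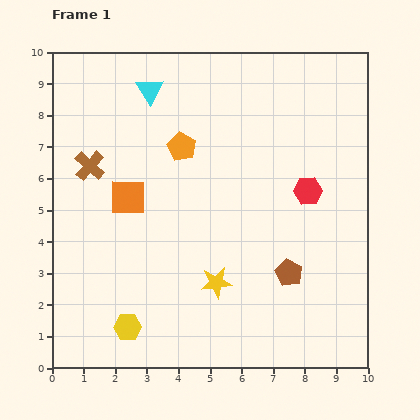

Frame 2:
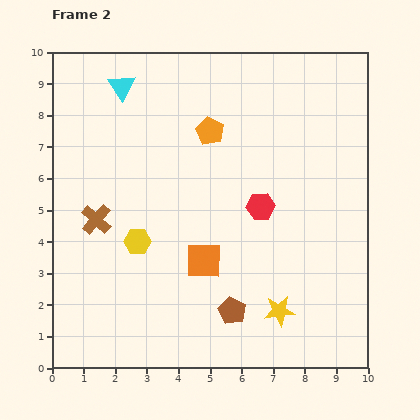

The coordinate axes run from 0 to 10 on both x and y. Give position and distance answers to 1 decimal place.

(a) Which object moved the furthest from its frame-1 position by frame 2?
the orange square

(moved 3.1; next 2.7)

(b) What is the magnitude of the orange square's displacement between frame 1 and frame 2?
3.1

The orange square moved from (2.4, 5.4) to (4.8, 3.4), a distance of √(2.4² + 2.0²) ≈ 3.1.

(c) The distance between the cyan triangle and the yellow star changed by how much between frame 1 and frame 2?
+2.2

Distance in frame 1: 6.5. Distance in frame 2: 8.7.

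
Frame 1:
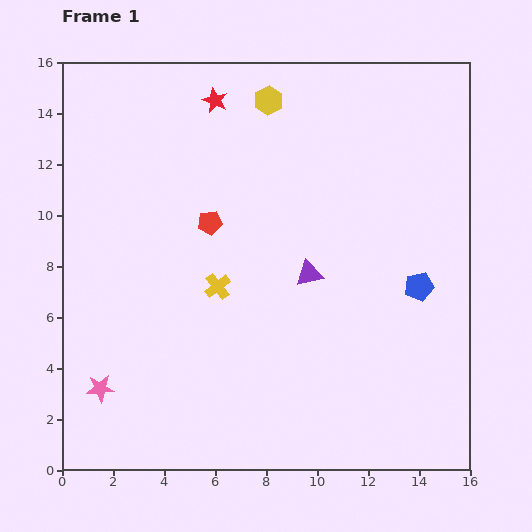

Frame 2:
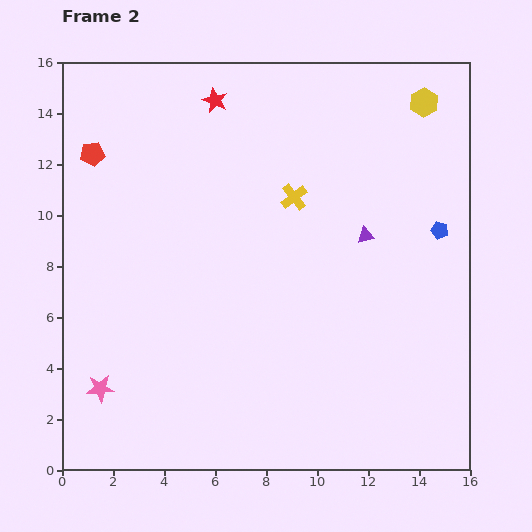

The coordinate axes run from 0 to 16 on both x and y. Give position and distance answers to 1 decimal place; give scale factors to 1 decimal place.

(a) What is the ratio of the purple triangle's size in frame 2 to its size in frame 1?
0.6×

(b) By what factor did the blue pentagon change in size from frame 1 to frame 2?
0.6×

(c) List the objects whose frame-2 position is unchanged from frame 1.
the red star, the pink star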